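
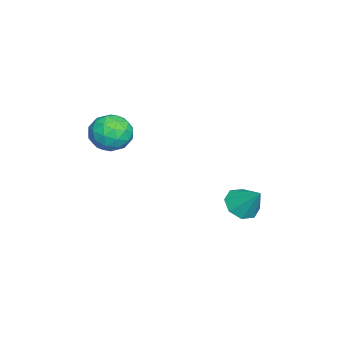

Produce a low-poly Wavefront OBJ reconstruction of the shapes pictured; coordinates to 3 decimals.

v -0.973 -0.525 0.085
v -0.408 -1.08 0.45
v -1.592 -1.6 -0.59
v -1.027 -2.155 -0.225
v -1.631 -1.761 0.267
v -1.248 -1.097 0.684
v -0.752 -1.583 -0.824
v -0.369 -0.919 -0.407
v -0.271 -1.734 -0.111
v -0.814 -1.844 0.563
v -1.186 -0.836 -0.703
v -1.729 -0.946 -0.029
v -0.636 -0.708 0.327
v -1.364 -1.972 -0.467
v -1.719 -1.74 -0.178
v -1.387 -2.067 0.037
v -1.13 -0.718 0.464
v -0.798 -1.044 0.679
v -1.517 -1.445 0.571
v -1.202 -1.636 -0.819
v -0.87 -1.962 -0.604
v -0.613 -0.613 -0.177
v -0.281 -0.94 0.038
v -0.483 -1.235 -0.711
v -0.223 -1.419 0.211
v -0.587 -2.051 -0.185
v -0.425 -1.715 -0.537
v -0.2 -1.324 -0.292
v -0.543 -1.484 0.607
v -0.906 -2.115 0.211
v -1.262 -1.884 0.5
v -1.037 -1.493 0.745
v -0.462 -1.868 0.278
v -1.094 -0.565 -0.351
v -1.457 -1.196 -0.747
v -0.963 -1.187 -0.885
v -0.738 -0.796 -0.64
v -1.413 -0.629 0.045
v -1.777 -1.261 -0.351
v -1.8 -1.356 0.152
v -1.575 -0.965 0.397
v -1.538 -0.812 -0.418
v -2.813 3.154 -4.411
v -2.164 2.761 -4.453
v -2.307 3.886 -3.449
v -2.167 3.224 -4.805
v -2.548 3.647 -4.925
v -3.085 3.781 -4.744
v -3.462 3.548 -4.368
v -3.459 3.084 -4.017
v -3.078 2.662 -3.896
v -2.542 2.528 -4.077
f 1 38 17
f 38 12 41
f 17 41 6
f 38 41 17
f 1 17 13
f 17 6 18
f 13 18 2
f 17 18 13
f 1 13 22
f 13 2 23
f 22 23 8
f 13 23 22
f 1 22 34
f 22 8 37
f 34 37 11
f 22 37 34
f 1 34 38
f 34 11 42
f 38 42 12
f 34 42 38
f 2 18 29
f 18 6 32
f 29 32 10
f 18 32 29
f 6 41 19
f 41 12 40
f 19 40 5
f 41 40 19
f 12 42 39
f 42 11 35
f 39 35 3
f 42 35 39
f 11 37 36
f 37 8 24
f 36 24 7
f 37 24 36
f 8 23 28
f 23 2 25
f 28 25 9
f 23 25 28
f 4 30 16
f 30 10 31
f 16 31 5
f 30 31 16
f 4 16 14
f 16 5 15
f 14 15 3
f 16 15 14
f 4 14 21
f 14 3 20
f 21 20 7
f 14 20 21
f 4 21 26
f 21 7 27
f 26 27 9
f 21 27 26
f 4 26 30
f 26 9 33
f 30 33 10
f 26 33 30
f 5 31 19
f 31 10 32
f 19 32 6
f 31 32 19
f 3 15 39
f 15 5 40
f 39 40 12
f 15 40 39
f 7 20 36
f 20 3 35
f 36 35 11
f 20 35 36
f 9 27 28
f 27 7 24
f 28 24 8
f 27 24 28
f 10 33 29
f 33 9 25
f 29 25 2
f 33 25 29
f 44 43 46
f 44 46 45
f 46 43 47
f 46 47 45
f 47 43 48
f 47 48 45
f 48 43 49
f 48 49 45
f 49 43 50
f 49 50 45
f 50 43 51
f 50 51 45
f 51 43 52
f 51 52 45
f 52 43 44
f 52 44 45



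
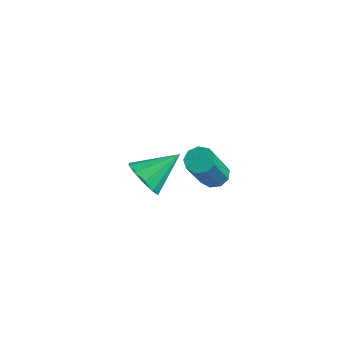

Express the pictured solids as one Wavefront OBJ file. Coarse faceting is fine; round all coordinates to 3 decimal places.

v -4.071 3.347 -3.164
v -3.611 3.597 -3.833
v -3.509 4.633 -2.296
v -4.083 3.825 -3.866
v -4.55 3.871 -3.63
v -4.835 3.716 -3.217
v -4.827 3.42 -2.783
v -4.531 3.096 -2.494
v -4.058 2.868 -2.461
v -3.591 2.823 -2.697
v -3.307 2.978 -3.111
v -3.314 3.274 -3.545
v -0.352 2.789 -0.167
v 0.11 2.596 -0.367
v 0.395 1.538 1.306
v -0.068 1.731 1.507
v 0.174 2.908 -0.181
v 0.459 1.85 1.492
v -0.008 3.165 0.012
v 0.276 2.107 1.686
v -0.351 3.245 0.122
v -0.067 2.188 1.795
v -0.695 3.113 0.096
v -0.411 2.055 1.77
v -0.878 2.829 -0.052
v -0.594 1.771 1.621
v -0.815 2.526 -0.254
v -0.531 1.468 1.419
v -0.536 2.346 -0.415
v -0.251 1.288 1.258
v -0.17 2.374 -0.46
v 0.114 1.316 1.213
f 2 1 4
f 2 4 3
f 4 1 5
f 4 5 3
f 5 1 6
f 5 6 3
f 6 1 7
f 6 7 3
f 7 1 8
f 7 8 3
f 8 1 9
f 8 9 3
f 9 1 10
f 9 10 3
f 10 1 11
f 10 11 3
f 11 1 12
f 11 12 3
f 12 1 2
f 12 2 3
f 14 13 17
f 14 17 15
f 15 17 18
f 15 18 16
f 17 13 19
f 17 19 18
f 18 19 20
f 18 20 16
f 19 13 21
f 19 21 20
f 20 21 22
f 20 22 16
f 21 13 23
f 21 23 22
f 22 23 24
f 22 24 16
f 23 13 25
f 23 25 24
f 24 25 26
f 24 26 16
f 25 13 27
f 25 27 26
f 26 27 28
f 26 28 16
f 27 13 29
f 27 29 28
f 28 29 30
f 28 30 16
f 29 13 31
f 29 31 30
f 30 31 32
f 30 32 16
f 31 13 14
f 31 14 32
f 32 14 15
f 32 15 16



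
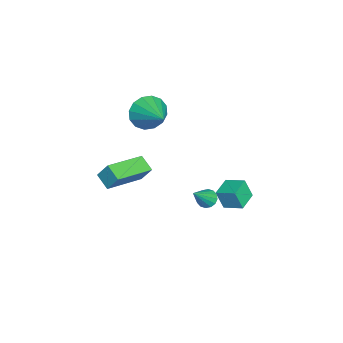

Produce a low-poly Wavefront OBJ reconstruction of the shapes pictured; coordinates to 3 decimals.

v 0.703 -0.218 2.78
v 1.198 -0.312 1.927
v 2.097 0.758 3.48
v 0.924 0.117 1.875
v 0.59 0.457 2.064
v 0.287 0.616 2.446
v 0.096 0.552 2.916
v 0.067 0.281 3.351
v 0.208 -0.123 3.632
v 0.483 -0.553 3.685
v 0.816 -0.893 3.495
v 1.119 -1.052 3.114
v 1.311 -0.987 2.643
v 1.34 -0.717 2.209
v 1.684 -0.873 -0.35
v 1.832 -0.337 0.517
v 2.266 -0.294 -0.807
v 2.414 0.242 0.06
v 3.366 -2.162 0.16
v 3.514 -1.626 1.027
v 3.948 -1.583 -0.297
v 4.096 -1.047 0.57
v -0.819 3.694 -4.052
v -0.826 3.296 -2.995
v -0.476 4.662 -3.686
v -0.483 4.264 -2.628
v 0.263 3.356 -4.172
v 0.256 2.958 -3.114
v 0.606 4.324 -3.805
v 0.599 3.926 -2.748
v 0.822 2.613 -3.109
v 1.126 2.349 -3.484
v 1.818 2.087 -1.931
v 1.241 2.609 -3.465
v 1.244 2.87 -3.351
v 1.134 3.062 -3.172
v 0.94 3.134 -2.976
v 0.715 3.066 -2.816
v 0.518 2.877 -2.734
v 0.403 2.618 -2.753
v 0.4 2.357 -2.867
v 0.51 2.165 -3.046
v 0.704 2.093 -3.242
v 0.929 2.16 -3.402
f 2 1 4
f 2 4 3
f 4 1 5
f 4 5 3
f 5 1 6
f 5 6 3
f 6 1 7
f 6 7 3
f 7 1 8
f 7 8 3
f 8 1 9
f 8 9 3
f 9 1 10
f 9 10 3
f 10 1 11
f 10 11 3
f 11 1 12
f 11 12 3
f 12 1 13
f 12 13 3
f 13 1 14
f 13 14 3
f 14 1 2
f 14 2 3
f 16 18 15
f 19 16 15
f 15 18 17
f 17 19 15
f 16 22 18
f 20 16 19
f 20 22 16
f 18 22 17
f 21 19 17
f 17 22 21
f 21 20 19
f 22 20 21
f 24 26 23
f 27 24 23
f 23 26 25
f 25 27 23
f 24 30 26
f 28 24 27
f 28 30 24
f 26 30 25
f 29 27 25
f 25 30 29
f 29 28 27
f 30 28 29
f 32 31 34
f 32 34 33
f 34 31 35
f 34 35 33
f 35 31 36
f 35 36 33
f 36 31 37
f 36 37 33
f 37 31 38
f 37 38 33
f 38 31 39
f 38 39 33
f 39 31 40
f 39 40 33
f 40 31 41
f 40 41 33
f 41 31 42
f 41 42 33
f 42 31 43
f 42 43 33
f 43 31 44
f 43 44 33
f 44 31 32
f 44 32 33



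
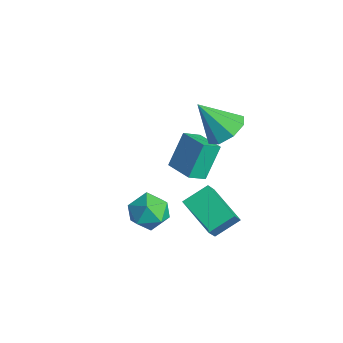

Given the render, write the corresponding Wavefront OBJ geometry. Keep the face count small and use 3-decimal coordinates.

v 3.406 -1.486 -1.769
v 4.037 -2.147 -1.294
v 2.103 -2.453 -1.386
v 2.734 -3.114 -0.911
v 2.567 -2.181 -0.507
v 3.372 -1.583 -0.744
v 2.768 -3.017 -1.936
v 3.573 -2.419 -2.173
v 3.642 -3.093 -1.396
v 3.518 -2.577 -0.514
v 2.622 -2.023 -2.166
v 2.498 -1.507 -1.284
v 1.66 0.199 -3.123
v 1.672 1.412 -2.424
v 3.481 0.621 -3.887
v 3.493 1.834 -3.189
v 2.187 -0.354 -2.171
v 2.199 0.859 -1.473
v 4.008 0.068 -2.936
v 4.02 1.281 -2.237
v 0.413 2.56 0.319
v 1.026 3.111 0.985
v -0.333 1.5 1.881
v 0.301 3.456 0.873
v -0.359 3.277 0.436
v -0.566 2.677 -0.069
v -0.2 2.009 -0.348
v 0.525 1.663 -0.236
v 1.185 1.843 0.201
v 1.393 2.442 0.707
v -2.767 1.168 -4.243
v -3.205 2.118 -2.586
v -2.894 2.084 -4.802
v -3.332 3.034 -3.145
v -1.248 1.506 -4.035
v -1.686 2.456 -2.378
v -1.375 2.422 -4.594
v -1.813 3.372 -2.937
f 1 12 6
f 1 6 2
f 1 2 8
f 1 8 11
f 1 11 12
f 2 6 10
f 6 12 5
f 12 11 3
f 11 8 7
f 8 2 9
f 4 10 5
f 4 5 3
f 4 3 7
f 4 7 9
f 4 9 10
f 5 10 6
f 3 5 12
f 7 3 11
f 9 7 8
f 10 9 2
f 14 16 13
f 17 14 13
f 13 16 15
f 15 17 13
f 14 20 16
f 18 14 17
f 18 20 14
f 16 20 15
f 19 17 15
f 15 20 19
f 19 18 17
f 20 18 19
f 22 21 24
f 22 24 23
f 24 21 25
f 24 25 23
f 25 21 26
f 25 26 23
f 26 21 27
f 26 27 23
f 27 21 28
f 27 28 23
f 28 21 29
f 28 29 23
f 29 21 30
f 29 30 23
f 30 21 22
f 30 22 23
f 32 34 31
f 35 32 31
f 31 34 33
f 33 35 31
f 32 38 34
f 36 32 35
f 36 38 32
f 34 38 33
f 37 35 33
f 33 38 37
f 37 36 35
f 38 36 37



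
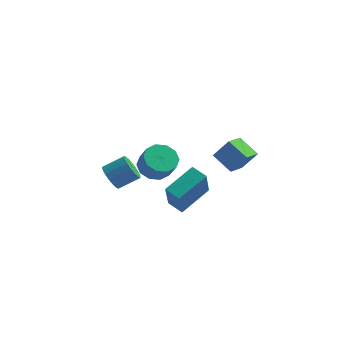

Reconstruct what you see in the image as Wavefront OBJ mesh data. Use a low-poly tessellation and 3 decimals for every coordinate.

v -0.456 -2.996 -1.001
v -0.003 -3.699 -1.55
v 0.488 -4.227 -0.468
v 0.036 -3.524 0.081
v 0.385 -3.221 -1.493
v 0.876 -3.75 -0.411
v 0.452 -2.658 -1.248
v 0.944 -3.186 -0.167
v 0.173 -2.223 -0.909
v 0.664 -2.752 0.173
v -0.347 -2.084 -0.605
v 0.144 -2.612 0.477
v -0.908 -2.293 -0.452
v -0.417 -2.821 0.63
v -1.296 -2.77 -0.509
v -0.805 -3.299 0.573
v -1.364 -3.334 -0.753
v -0.872 -3.862 0.328
v -1.084 -3.768 -1.093
v -0.593 -4.297 -0.011
v -0.564 -3.908 -1.397
v -0.073 -4.436 -0.315
v -3.467 -0.319 -4.208
v -3.004 -0.319 -4.956
v -1.849 0.159 -4.24
v -2.313 0.159 -3.492
v -3.172 0.067 -4.942
v -2.017 0.545 -4.226
v -3.408 0.364 -4.759
v -2.253 0.842 -4.044
v -3.658 0.505 -4.451
v -2.503 0.983 -3.735
v -3.864 0.458 -4.086
v -2.709 0.935 -3.371
v -3.979 0.232 -3.75
v -2.824 0.709 -3.034
v -3.977 -0.12 -3.518
v -2.822 0.357 -2.803
v -3.858 -0.517 -3.445
v -2.703 -0.04 -2.729
v -3.65 -0.869 -3.546
v -2.495 -0.392 -2.83
v -3.4 -1.095 -3.799
v -2.245 -0.618 -3.083
v -3.165 -1.143 -4.145
v -2.011 -0.665 -3.43
v -3 -1.002 -4.506
v -1.845 -0.524 -3.791
v -2.942 -0.705 -4.799
v -1.787 -0.227 -4.083
v 4.298 -3.079 -0.481
v 3.866 -4.252 -0.026
v 3.24 -2.418 0.219
v 2.808 -3.591 0.674
v 5.112 -2.949 0.626
v 4.68 -4.122 1.081
v 4.054 -2.288 1.326
v 3.622 -3.461 1.781
v 0.409 -3.56 -3.505
v 0.437 -4.633 -1.596
v 1.608 -2.017 -2.656
v 1.636 -3.09 -0.747
v 1.244 -4.05 -3.793
v 1.272 -5.123 -1.884
v 2.443 -2.507 -2.944
v 2.471 -3.58 -1.035
f 2 1 5
f 2 5 3
f 3 5 6
f 3 6 4
f 5 1 7
f 5 7 6
f 6 7 8
f 6 8 4
f 7 1 9
f 7 9 8
f 8 9 10
f 8 10 4
f 9 1 11
f 9 11 10
f 10 11 12
f 10 12 4
f 11 1 13
f 11 13 12
f 12 13 14
f 12 14 4
f 13 1 15
f 13 15 14
f 14 15 16
f 14 16 4
f 15 1 17
f 15 17 16
f 16 17 18
f 16 18 4
f 17 1 19
f 17 19 18
f 18 19 20
f 18 20 4
f 19 1 21
f 19 21 20
f 20 21 22
f 20 22 4
f 21 1 2
f 21 2 22
f 22 2 3
f 22 3 4
f 24 23 27
f 24 27 25
f 25 27 28
f 25 28 26
f 27 23 29
f 27 29 28
f 28 29 30
f 28 30 26
f 29 23 31
f 29 31 30
f 30 31 32
f 30 32 26
f 31 23 33
f 31 33 32
f 32 33 34
f 32 34 26
f 33 23 35
f 33 35 34
f 34 35 36
f 34 36 26
f 35 23 37
f 35 37 36
f 36 37 38
f 36 38 26
f 37 23 39
f 37 39 38
f 38 39 40
f 38 40 26
f 39 23 41
f 39 41 40
f 40 41 42
f 40 42 26
f 41 23 43
f 41 43 42
f 42 43 44
f 42 44 26
f 43 23 45
f 43 45 44
f 44 45 46
f 44 46 26
f 45 23 47
f 45 47 46
f 46 47 48
f 46 48 26
f 47 23 49
f 47 49 48
f 48 49 50
f 48 50 26
f 49 23 24
f 49 24 50
f 50 24 25
f 50 25 26
f 52 54 51
f 55 52 51
f 51 54 53
f 53 55 51
f 52 58 54
f 56 52 55
f 56 58 52
f 54 58 53
f 57 55 53
f 53 58 57
f 57 56 55
f 58 56 57
f 60 62 59
f 63 60 59
f 59 62 61
f 61 63 59
f 60 66 62
f 64 60 63
f 64 66 60
f 62 66 61
f 65 63 61
f 61 66 65
f 65 64 63
f 66 64 65



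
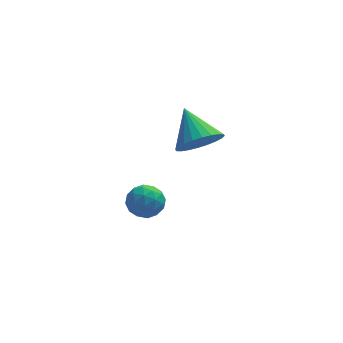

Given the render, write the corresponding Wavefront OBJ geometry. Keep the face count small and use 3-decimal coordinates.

v 0.864 -2.858 -2.2
v 1.226 -3.39 -2.431
v -0.066 -3.33 -2.569
v 0.296 -3.862 -2.8
v 0.229 -3.76 -2.127
v 0.804 -3.469 -1.899
v 0.356 -3.251 -3.101
v 0.931 -2.96 -2.873
v 0.912 -3.633 -2.988
v 0.833 -3.948 -2.386
v 0.327 -2.772 -2.614
v 0.248 -3.087 -2.012
v 1.127 -3.083 -2.283
v 0.033 -3.637 -2.717
v -0.006 -3.578 -2.321
v 0.207 -3.89 -2.457
v 0.879 -3.129 -1.971
v 1.091 -3.442 -2.107
v 0.505 -3.659 -1.928
v 0.069 -3.278 -2.893
v 0.281 -3.591 -3.029
v 0.953 -2.83 -2.543
v 1.166 -3.142 -2.679
v 0.655 -3.061 -3.072
v 1.155 -3.538 -2.746
v 0.608 -3.815 -2.963
v 0.644 -3.456 -3.14
v 0.981 -3.285 -3.006
v 1.108 -3.723 -2.393
v 0.562 -4 -2.609
v 0.522 -3.941 -2.214
v 0.86 -3.77 -2.08
v 0.924 -3.866 -2.72
v 0.598 -2.72 -2.391
v 0.052 -2.997 -2.607
v 0.3 -2.95 -2.92
v 0.638 -2.779 -2.786
v 0.552 -2.905 -2.037
v 0.005 -3.182 -2.254
v 0.179 -3.435 -1.994
v 0.516 -3.264 -1.86
v 0.236 -2.854 -2.28
v 2.78 0.372 -2.753
v 3.389 0.898 -3.156
v 2.36 1.568 -1.827
v 3.107 0.954 -3.357
v 2.774 0.922 -3.466
v 2.443 0.806 -3.466
v 2.163 0.624 -3.358
v 1.976 0.404 -3.158
v 1.913 0.178 -2.896
v 1.981 -0.017 -2.613
v 2.17 -0.154 -2.351
v 2.453 -0.21 -2.15
v 2.785 -0.178 -2.041
v 3.117 -0.062 -2.041
v 3.397 0.12 -2.149
v 3.583 0.34 -2.349
v 3.647 0.566 -2.611
v 3.579 0.761 -2.894
f 1 38 17
f 38 12 41
f 17 41 6
f 38 41 17
f 1 17 13
f 17 6 18
f 13 18 2
f 17 18 13
f 1 13 22
f 13 2 23
f 22 23 8
f 13 23 22
f 1 22 34
f 22 8 37
f 34 37 11
f 22 37 34
f 1 34 38
f 34 11 42
f 38 42 12
f 34 42 38
f 2 18 29
f 18 6 32
f 29 32 10
f 18 32 29
f 6 41 19
f 41 12 40
f 19 40 5
f 41 40 19
f 12 42 39
f 42 11 35
f 39 35 3
f 42 35 39
f 11 37 36
f 37 8 24
f 36 24 7
f 37 24 36
f 8 23 28
f 23 2 25
f 28 25 9
f 23 25 28
f 4 30 16
f 30 10 31
f 16 31 5
f 30 31 16
f 4 16 14
f 16 5 15
f 14 15 3
f 16 15 14
f 4 14 21
f 14 3 20
f 21 20 7
f 14 20 21
f 4 21 26
f 21 7 27
f 26 27 9
f 21 27 26
f 4 26 30
f 26 9 33
f 30 33 10
f 26 33 30
f 5 31 19
f 31 10 32
f 19 32 6
f 31 32 19
f 3 15 39
f 15 5 40
f 39 40 12
f 15 40 39
f 7 20 36
f 20 3 35
f 36 35 11
f 20 35 36
f 9 27 28
f 27 7 24
f 28 24 8
f 27 24 28
f 10 33 29
f 33 9 25
f 29 25 2
f 33 25 29
f 44 43 46
f 44 46 45
f 46 43 47
f 46 47 45
f 47 43 48
f 47 48 45
f 48 43 49
f 48 49 45
f 49 43 50
f 49 50 45
f 50 43 51
f 50 51 45
f 51 43 52
f 51 52 45
f 52 43 53
f 52 53 45
f 53 43 54
f 53 54 45
f 54 43 55
f 54 55 45
f 55 43 56
f 55 56 45
f 56 43 57
f 56 57 45
f 57 43 58
f 57 58 45
f 58 43 59
f 58 59 45
f 59 43 60
f 59 60 45
f 60 43 44
f 60 44 45



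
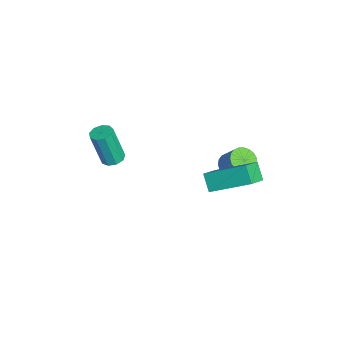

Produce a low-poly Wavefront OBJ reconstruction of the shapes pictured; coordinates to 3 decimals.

v 2.486 2.168 -1.44
v 3.056 3.827 -0.501
v 3.092 2.332 -2.098
v 3.662 3.992 -1.159
v 3.278 1.568 -0.861
v 3.848 3.228 0.078
v 3.884 1.733 -1.519
v 4.454 3.392 -0.58
v 1.611 2.97 -2.053
v 1.95 2.422 -1.965
v 2.448 2.862 -1.14
v 2.109 3.41 -1.227
v 2.109 2.56 -2.135
v 2.607 3 -1.309
v 2.182 2.769 -2.29
v 2.68 3.209 -1.464
v 2.156 3.013 -2.404
v 2.654 3.453 -1.578
v 2.036 3.249 -2.458
v 2.534 3.689 -1.632
v 1.843 3.437 -2.441
v 2.341 3.877 -1.615
v 1.609 3.544 -2.358
v 2.107 3.984 -1.532
v 1.376 3.552 -2.221
v 1.874 3.992 -1.395
v 1.183 3.46 -2.056
v 1.681 3.899 -1.23
v 1.065 3.282 -1.89
v 1.563 3.722 -1.064
v 1.041 3.051 -1.752
v 1.539 3.491 -0.926
v 1.115 2.806 -1.666
v 1.613 3.246 -0.84
v 1.275 2.589 -1.647
v 1.773 3.029 -0.822
v 1.493 2.438 -1.699
v 1.992 2.878 -0.873
v 1.732 2.379 -1.811
v 2.23 2.819 -0.985
v 1.183 -1.987 -1.448
v 1.502 -1.584 -1.322
v 1.417 -2.049 0.393
v 1.097 -2.453 0.268
v 1.156 -1.476 -1.311
v 1.071 -1.942 0.405
v 0.823 -1.608 -1.363
v 0.737 -2.073 0.353
v 0.658 -1.917 -1.455
v 0.572 -2.382 0.261
v 0.738 -2.259 -1.544
v 0.652 -2.725 0.172
v 1.027 -2.474 -1.588
v 0.941 -2.94 0.128
v 1.388 -2.461 -1.566
v 1.303 -2.927 0.15
v 1.654 -2.227 -1.489
v 1.568 -2.692 0.227
v 1.699 -1.88 -1.393
v 1.613 -2.345 0.323
f 2 4 1
f 5 2 1
f 1 4 3
f 3 5 1
f 2 8 4
f 6 2 5
f 6 8 2
f 4 8 3
f 7 5 3
f 3 8 7
f 7 6 5
f 8 6 7
f 10 9 13
f 10 13 11
f 11 13 14
f 11 14 12
f 13 9 15
f 13 15 14
f 14 15 16
f 14 16 12
f 15 9 17
f 15 17 16
f 16 17 18
f 16 18 12
f 17 9 19
f 17 19 18
f 18 19 20
f 18 20 12
f 19 9 21
f 19 21 20
f 20 21 22
f 20 22 12
f 21 9 23
f 21 23 22
f 22 23 24
f 22 24 12
f 23 9 25
f 23 25 24
f 24 25 26
f 24 26 12
f 25 9 27
f 25 27 26
f 26 27 28
f 26 28 12
f 27 9 29
f 27 29 28
f 28 29 30
f 28 30 12
f 29 9 31
f 29 31 30
f 30 31 32
f 30 32 12
f 31 9 33
f 31 33 32
f 32 33 34
f 32 34 12
f 33 9 35
f 33 35 34
f 34 35 36
f 34 36 12
f 35 9 37
f 35 37 36
f 36 37 38
f 36 38 12
f 37 9 39
f 37 39 38
f 38 39 40
f 38 40 12
f 39 9 10
f 39 10 40
f 40 10 11
f 40 11 12
f 42 41 45
f 42 45 43
f 43 45 46
f 43 46 44
f 45 41 47
f 45 47 46
f 46 47 48
f 46 48 44
f 47 41 49
f 47 49 48
f 48 49 50
f 48 50 44
f 49 41 51
f 49 51 50
f 50 51 52
f 50 52 44
f 51 41 53
f 51 53 52
f 52 53 54
f 52 54 44
f 53 41 55
f 53 55 54
f 54 55 56
f 54 56 44
f 55 41 57
f 55 57 56
f 56 57 58
f 56 58 44
f 57 41 59
f 57 59 58
f 58 59 60
f 58 60 44
f 59 41 42
f 59 42 60
f 60 42 43
f 60 43 44



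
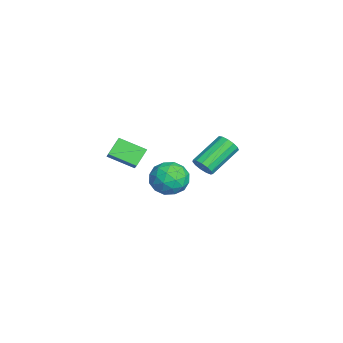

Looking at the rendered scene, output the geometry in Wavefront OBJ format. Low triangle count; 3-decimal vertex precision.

v -3.752 -0.393 -1.468
v -4.179 -1.871 -0.77
v -3.057 -0.305 -0.856
v -3.484 -1.783 -0.158
v -2.996 -0.977 -2.242
v -3.423 -2.455 -1.544
v -2.301 -0.889 -1.63
v -2.728 -2.367 -0.932
v -2.907 2.642 -2.239
v -2.481 2.571 -1.676
v -3.686 4.047 -0.577
v -4.113 4.118 -1.141
v -2.325 2.864 -1.899
v -3.53 4.34 -0.801
v -2.354 3.087 -2.231
v -3.559 4.563 -1.132
v -2.559 3.168 -2.564
v -3.764 4.645 -1.466
v -2.874 3.082 -2.795
v -4.079 4.559 -1.696
v -3.2 2.857 -2.849
v -4.405 4.333 -1.751
v -3.433 2.563 -2.71
v -4.638 4.039 -1.611
v -3.499 2.294 -2.421
v -4.704 3.771 -1.322
v -3.377 2.136 -2.075
v -4.582 3.612 -0.976
v -3.106 2.138 -1.781
v -4.311 3.614 -0.682
v -2.772 2.3 -1.632
v -3.977 3.777 -0.533
v 1.91 0.476 0.745
v 2.446 1.318 1.192
v 3.434 -0.158 0.108
v 3.97 0.684 0.555
v 3.526 -0.084 1.195
v 2.584 0.308 1.589
v 3.296 0.852 -0.289
v 2.354 1.244 0.105
v 3.303 1.55 0.553
v 3.445 0.972 1.47
v 2.435 0.188 -0.17
v 2.577 -0.39 0.747
v 2.044 0.953 1.024
v 3.836 0.207 0.276
v 3.575 -0.244 0.652
v 3.89 0.251 0.915
v 2.125 0.359 1.257
v 2.441 0.854 1.52
v 3.075 0.03 1.522
v 3.439 0.306 -0.22
v 3.755 0.801 0.043
v 1.99 0.909 0.385
v 2.305 1.404 0.648
v 2.805 1.13 -0.222
v 2.863 1.584 0.911
v 3.759 1.211 0.537
v 3.363 1.31 0.041
v 2.809 1.54 0.272
v 2.947 1.244 1.45
v 3.843 0.871 1.076
v 3.582 0.42 1.453
v 3.028 0.651 1.684
v 3.45 1.38 1.075
v 2.037 0.289 0.224
v 2.933 -0.084 -0.15
v 2.852 0.509 -0.384
v 2.298 0.74 -0.153
v 2.121 -0.051 0.763
v 3.017 -0.424 0.389
v 3.071 -0.38 1.028
v 2.517 -0.15 1.259
v 2.43 -0.22 0.225
f 2 4 1
f 5 2 1
f 1 4 3
f 3 5 1
f 2 8 4
f 6 2 5
f 6 8 2
f 4 8 3
f 7 5 3
f 3 8 7
f 7 6 5
f 8 6 7
f 10 9 13
f 10 13 11
f 11 13 14
f 11 14 12
f 13 9 15
f 13 15 14
f 14 15 16
f 14 16 12
f 15 9 17
f 15 17 16
f 16 17 18
f 16 18 12
f 17 9 19
f 17 19 18
f 18 19 20
f 18 20 12
f 19 9 21
f 19 21 20
f 20 21 22
f 20 22 12
f 21 9 23
f 21 23 22
f 22 23 24
f 22 24 12
f 23 9 25
f 23 25 24
f 24 25 26
f 24 26 12
f 25 9 27
f 25 27 26
f 26 27 28
f 26 28 12
f 27 9 29
f 27 29 28
f 28 29 30
f 28 30 12
f 29 9 31
f 29 31 30
f 30 31 32
f 30 32 12
f 31 9 10
f 31 10 32
f 32 10 11
f 32 11 12
f 33 70 49
f 70 44 73
f 49 73 38
f 70 73 49
f 33 49 45
f 49 38 50
f 45 50 34
f 49 50 45
f 33 45 54
f 45 34 55
f 54 55 40
f 45 55 54
f 33 54 66
f 54 40 69
f 66 69 43
f 54 69 66
f 33 66 70
f 66 43 74
f 70 74 44
f 66 74 70
f 34 50 61
f 50 38 64
f 61 64 42
f 50 64 61
f 38 73 51
f 73 44 72
f 51 72 37
f 73 72 51
f 44 74 71
f 74 43 67
f 71 67 35
f 74 67 71
f 43 69 68
f 69 40 56
f 68 56 39
f 69 56 68
f 40 55 60
f 55 34 57
f 60 57 41
f 55 57 60
f 36 62 48
f 62 42 63
f 48 63 37
f 62 63 48
f 36 48 46
f 48 37 47
f 46 47 35
f 48 47 46
f 36 46 53
f 46 35 52
f 53 52 39
f 46 52 53
f 36 53 58
f 53 39 59
f 58 59 41
f 53 59 58
f 36 58 62
f 58 41 65
f 62 65 42
f 58 65 62
f 37 63 51
f 63 42 64
f 51 64 38
f 63 64 51
f 35 47 71
f 47 37 72
f 71 72 44
f 47 72 71
f 39 52 68
f 52 35 67
f 68 67 43
f 52 67 68
f 41 59 60
f 59 39 56
f 60 56 40
f 59 56 60
f 42 65 61
f 65 41 57
f 61 57 34
f 65 57 61



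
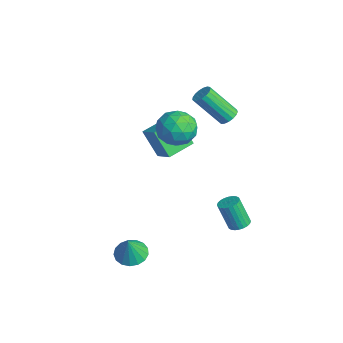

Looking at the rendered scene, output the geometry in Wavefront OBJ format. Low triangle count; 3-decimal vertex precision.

v -0.646 1.917 3.972
v 0.338 1.404 3.873
v -1.478 0.436 3.367
v -0.494 -0.077 3.268
v -0.9 0.158 4.279
v -0.386 1.074 4.652
v -0.754 0.766 2.588
v -0.24 1.682 2.961
v 0.272 0.693 3.017
v 0.181 0.317 4.063
v -1.321 1.523 3.177
v -1.412 1.147 4.223
v -0.081 1.791 3.975
v -1.059 0.049 3.265
v -1.298 0.188 3.859
v -0.719 -0.114 3.801
v -0.507 1.597 4.434
v 0.072 1.295 4.375
v -0.656 0.563 4.614
v -1.212 0.545 2.865
v -0.633 0.243 2.806
v -0.421 1.954 3.439
v 0.158 1.652 3.381
v -0.484 1.277 2.626
v 0.459 1.071 3.414
v -0.03 0.201 3.059
v -0.183 0.696 2.659
v 0.119 1.234 2.878
v 0.406 0.851 4.029
v -0.083 -0.02 3.673
v -0.322 0.118 4.268
v -0.02 0.656 4.487
v 0.366 0.432 3.526
v -1.057 1.86 3.567
v -1.546 0.989 3.211
v -1.12 1.184 2.753
v -0.818 1.722 2.972
v -1.11 1.639 4.181
v -1.599 0.769 3.826
v -1.259 0.606 4.362
v -0.957 1.144 4.581
v -1.506 1.408 3.714
v 1.438 3.498 -3.09
v 1.86 3.072 -3.091
v 1.423 2.635 -1.572
v 1.002 3.062 -1.57
v 1.98 3.253 -3.004
v 1.543 2.817 -1.485
v 2.016 3.473 -2.931
v 1.58 3.036 -1.411
v 1.965 3.696 -2.881
v 1.528 3.259 -1.362
v 1.834 3.889 -2.864
v 1.397 3.452 -1.344
v 1.642 4.022 -2.881
v 1.206 3.586 -1.361
v 1.42 4.076 -2.929
v 0.983 3.64 -1.41
v 1.2 4.042 -3.002
v 0.763 3.605 -1.483
v 1.017 3.925 -3.088
v 0.58 3.488 -1.569
v 0.897 3.743 -3.175
v 0.46 3.307 -1.656
v 0.86 3.524 -3.249
v 0.424 3.087 -1.729
v 0.912 3.301 -3.298
v 0.475 2.864 -1.779
v 1.043 3.108 -3.316
v 0.606 2.671 -1.796
v 1.234 2.974 -3.299
v 0.798 2.538 -1.779
v 1.457 2.92 -3.25
v 1.02 2.484 -1.731
v 1.677 2.955 -3.177
v 1.24 2.518 -1.658
v -2.496 4.545 2.031
v -1.949 4.553 2.277
v -2.656 3.344 3.895
v -3.204 3.335 3.649
v -2.079 4.782 2.391
v -2.787 3.573 4.009
v -2.305 4.957 2.423
v -3.012 3.748 4.041
v -2.575 5.037 2.365
v -3.282 3.828 3.983
v -2.827 5.004 2.23
v -3.534 3.795 3.848
v -3.003 4.866 2.05
v -3.71 3.657 3.668
v -3.063 4.655 1.866
v -3.77 3.445 3.484
v -2.993 4.418 1.719
v -3.7 3.208 3.337
v -2.81 4.21 1.644
v -3.517 3.001 3.262
v -2.554 4.079 1.657
v -3.262 2.87 3.275
v -2.286 4.054 1.757
v -2.993 2.845 3.374
v -2.066 4.142 1.919
v -2.773 2.933 3.536
v -1.944 4.322 2.106
v -2.651 3.113 3.724
v 1.848 -2.44 -3.017
v 2.582 -2.006 -3.131
v 2.232 -2.74 -1.683
v 2.319 -1.721 -2.991
v 1.949 -1.601 -2.858
v 1.556 -1.673 -2.76
v 1.229 -1.921 -2.722
v 1.044 -2.288 -2.751
v 1.044 -2.689 -2.841
v 1.227 -3.034 -2.971
v 1.553 -3.242 -3.112
v 1.946 -3.267 -3.231
v 2.317 -3.103 -3.301
v 2.58 -2.786 -3.306
v 2.676 -2.391 -3.244
v -2.597 -0.095 2.16
v -1.564 0.131 2.789
v -3.076 1.389 2.413
v -2.043 1.615 3.041
v -1.817 0.405 0.699
v -0.784 0.631 1.327
v -2.296 1.889 0.951
v -1.263 2.115 1.58
f 1 38 17
f 38 12 41
f 17 41 6
f 38 41 17
f 1 17 13
f 17 6 18
f 13 18 2
f 17 18 13
f 1 13 22
f 13 2 23
f 22 23 8
f 13 23 22
f 1 22 34
f 22 8 37
f 34 37 11
f 22 37 34
f 1 34 38
f 34 11 42
f 38 42 12
f 34 42 38
f 2 18 29
f 18 6 32
f 29 32 10
f 18 32 29
f 6 41 19
f 41 12 40
f 19 40 5
f 41 40 19
f 12 42 39
f 42 11 35
f 39 35 3
f 42 35 39
f 11 37 36
f 37 8 24
f 36 24 7
f 37 24 36
f 8 23 28
f 23 2 25
f 28 25 9
f 23 25 28
f 4 30 16
f 30 10 31
f 16 31 5
f 30 31 16
f 4 16 14
f 16 5 15
f 14 15 3
f 16 15 14
f 4 14 21
f 14 3 20
f 21 20 7
f 14 20 21
f 4 21 26
f 21 7 27
f 26 27 9
f 21 27 26
f 4 26 30
f 26 9 33
f 30 33 10
f 26 33 30
f 5 31 19
f 31 10 32
f 19 32 6
f 31 32 19
f 3 15 39
f 15 5 40
f 39 40 12
f 15 40 39
f 7 20 36
f 20 3 35
f 36 35 11
f 20 35 36
f 9 27 28
f 27 7 24
f 28 24 8
f 27 24 28
f 10 33 29
f 33 9 25
f 29 25 2
f 33 25 29
f 44 43 47
f 44 47 45
f 45 47 48
f 45 48 46
f 47 43 49
f 47 49 48
f 48 49 50
f 48 50 46
f 49 43 51
f 49 51 50
f 50 51 52
f 50 52 46
f 51 43 53
f 51 53 52
f 52 53 54
f 52 54 46
f 53 43 55
f 53 55 54
f 54 55 56
f 54 56 46
f 55 43 57
f 55 57 56
f 56 57 58
f 56 58 46
f 57 43 59
f 57 59 58
f 58 59 60
f 58 60 46
f 59 43 61
f 59 61 60
f 60 61 62
f 60 62 46
f 61 43 63
f 61 63 62
f 62 63 64
f 62 64 46
f 63 43 65
f 63 65 64
f 64 65 66
f 64 66 46
f 65 43 67
f 65 67 66
f 66 67 68
f 66 68 46
f 67 43 69
f 67 69 68
f 68 69 70
f 68 70 46
f 69 43 71
f 69 71 70
f 70 71 72
f 70 72 46
f 71 43 73
f 71 73 72
f 72 73 74
f 72 74 46
f 73 43 75
f 73 75 74
f 74 75 76
f 74 76 46
f 75 43 44
f 75 44 76
f 76 44 45
f 76 45 46
f 78 77 81
f 78 81 79
f 79 81 82
f 79 82 80
f 81 77 83
f 81 83 82
f 82 83 84
f 82 84 80
f 83 77 85
f 83 85 84
f 84 85 86
f 84 86 80
f 85 77 87
f 85 87 86
f 86 87 88
f 86 88 80
f 87 77 89
f 87 89 88
f 88 89 90
f 88 90 80
f 89 77 91
f 89 91 90
f 90 91 92
f 90 92 80
f 91 77 93
f 91 93 92
f 92 93 94
f 92 94 80
f 93 77 95
f 93 95 94
f 94 95 96
f 94 96 80
f 95 77 97
f 95 97 96
f 96 97 98
f 96 98 80
f 97 77 99
f 97 99 98
f 98 99 100
f 98 100 80
f 99 77 101
f 99 101 100
f 100 101 102
f 100 102 80
f 101 77 103
f 101 103 102
f 102 103 104
f 102 104 80
f 103 77 78
f 103 78 104
f 104 78 79
f 104 79 80
f 106 105 108
f 106 108 107
f 108 105 109
f 108 109 107
f 109 105 110
f 109 110 107
f 110 105 111
f 110 111 107
f 111 105 112
f 111 112 107
f 112 105 113
f 112 113 107
f 113 105 114
f 113 114 107
f 114 105 115
f 114 115 107
f 115 105 116
f 115 116 107
f 116 105 117
f 116 117 107
f 117 105 118
f 117 118 107
f 118 105 119
f 118 119 107
f 119 105 106
f 119 106 107
f 121 123 120
f 124 121 120
f 120 123 122
f 122 124 120
f 121 127 123
f 125 121 124
f 125 127 121
f 123 127 122
f 126 124 122
f 122 127 126
f 126 125 124
f 127 125 126



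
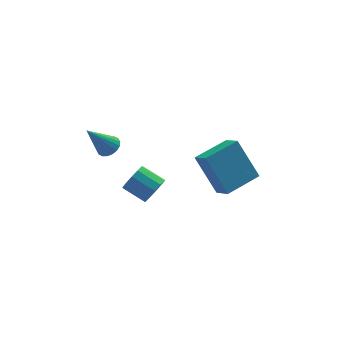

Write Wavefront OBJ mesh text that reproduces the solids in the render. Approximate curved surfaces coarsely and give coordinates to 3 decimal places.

v -2.494 0.356 0.706
v -1.995 0.247 1.021
v -3.486 0.004 2.154
v -2.033 0.508 1.058
v -2.163 0.74 1.026
v -2.358 0.895 0.93
v -2.58 0.943 0.79
v -2.785 0.875 0.633
v -2.932 0.705 0.491
v -2.993 0.464 0.391
v -2.955 0.203 0.353
v -2.826 -0.029 0.386
v -2.631 -0.184 0.482
v -2.409 -0.232 0.622
v -2.204 -0.164 0.779
v -2.056 0.007 0.921
v -1.168 -3.659 0.618
v -0.676 -3.321 0.983
v -1.52 -2.682 1.527
v -2.012 -3.021 1.162
v -0.732 -3.113 0.653
v -1.576 -2.474 1.197
v -0.926 -3.078 0.311
v -1.77 -2.44 0.855
v -1.197 -3.228 0.067
v -2.041 -2.59 0.611
v -1.459 -3.515 -0.002
v -2.303 -2.877 0.542
v -1.628 -3.848 0.125
v -2.472 -3.209 0.67
v -1.652 -4.121 0.409
v -2.495 -3.482 0.954
v -1.521 -4.247 0.76
v -2.365 -3.608 1.304
v -1.279 -4.187 1.065
v -2.123 -3.548 1.609
v -1.001 -3.959 1.228
v -1.845 -3.32 1.772
v -0.777 -3.636 1.198
v -1.62 -2.997 1.742
v 2.143 -2.817 -0.733
v 1.336 -2.003 1.098
v 1.832 -2.008 -1.23
v 1.024 -1.193 0.6
v 3.716 -2.007 -0.4
v 2.908 -1.192 1.43
v 3.404 -1.197 -0.898
v 2.597 -0.383 0.933
f 2 1 4
f 2 4 3
f 4 1 5
f 4 5 3
f 5 1 6
f 5 6 3
f 6 1 7
f 6 7 3
f 7 1 8
f 7 8 3
f 8 1 9
f 8 9 3
f 9 1 10
f 9 10 3
f 10 1 11
f 10 11 3
f 11 1 12
f 11 12 3
f 12 1 13
f 12 13 3
f 13 1 14
f 13 14 3
f 14 1 15
f 14 15 3
f 15 1 16
f 15 16 3
f 16 1 2
f 16 2 3
f 18 17 21
f 18 21 19
f 19 21 22
f 19 22 20
f 21 17 23
f 21 23 22
f 22 23 24
f 22 24 20
f 23 17 25
f 23 25 24
f 24 25 26
f 24 26 20
f 25 17 27
f 25 27 26
f 26 27 28
f 26 28 20
f 27 17 29
f 27 29 28
f 28 29 30
f 28 30 20
f 29 17 31
f 29 31 30
f 30 31 32
f 30 32 20
f 31 17 33
f 31 33 32
f 32 33 34
f 32 34 20
f 33 17 35
f 33 35 34
f 34 35 36
f 34 36 20
f 35 17 37
f 35 37 36
f 36 37 38
f 36 38 20
f 37 17 39
f 37 39 38
f 38 39 40
f 38 40 20
f 39 17 18
f 39 18 40
f 40 18 19
f 40 19 20
f 42 44 41
f 45 42 41
f 41 44 43
f 43 45 41
f 42 48 44
f 46 42 45
f 46 48 42
f 44 48 43
f 47 45 43
f 43 48 47
f 47 46 45
f 48 46 47



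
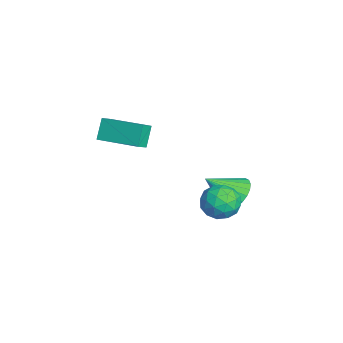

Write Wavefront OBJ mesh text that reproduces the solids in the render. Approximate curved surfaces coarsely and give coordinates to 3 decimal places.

v -1.786 3.566 -4.219
v -0.735 3.731 -4.034
v -1.774 2.054 -2.941
v -0.909 3.977 -3.74
v -1.217 4.161 -3.519
v -1.612 4.255 -3.405
v -2.033 4.244 -3.414
v -2.417 4.129 -3.546
v -2.704 3.929 -3.781
v -2.852 3.674 -4.082
v -2.837 3.402 -4.403
v -2.663 3.156 -4.697
v -2.355 2.972 -4.918
v -1.96 2.878 -5.032
v -1.539 2.889 -5.023
v -1.155 3.004 -4.891
v -0.868 3.204 -4.657
v -0.72 3.459 -4.356
v -1.045 -2.51 2.187
v -0.509 -2.955 2.638
v 0.236 -0.736 2.414
v 0.772 -1.18 2.866
v -0.432 -2.82 1.154
v 0.104 -3.264 1.606
v 0.849 -1.045 1.382
v 1.385 -1.49 1.833
v 0.297 3.156 -3.318
v 1.192 3.332 -2.795
v 0.328 1.528 -2.825
v 1.223 1.704 -2.302
v 0.323 2.129 -1.962
v 0.304 3.135 -2.267
v 1.216 1.725 -3.353
v 1.197 2.731 -3.658
v 1.76 2.447 -2.816
v 1.208 2.697 -1.957
v 0.312 2.163 -3.663
v -0.24 2.413 -2.804
v 0.742 3.387 -3.1
v 0.778 1.473 -2.52
v 0.249 1.723 -2.32
v 0.775 1.826 -2.013
v 0.22 3.271 -2.79
v 0.746 3.375 -2.482
v 0.235 2.668 -1.993
v 0.774 1.485 -3.138
v 1.3 1.589 -2.83
v 0.745 3.034 -3.607
v 1.271 3.137 -3.3
v 1.285 2.192 -3.627
v 1.602 2.97 -2.805
v 1.62 2.013 -2.515
v 1.616 2.026 -3.133
v 1.604 2.617 -3.312
v 1.277 3.117 -2.3
v 1.296 2.16 -2.01
v 0.767 2.41 -1.81
v 0.755 3.002 -1.989
v 1.611 2.597 -2.312
v 0.224 2.7 -3.61
v 0.243 1.743 -3.32
v 0.765 1.858 -3.631
v 0.753 2.45 -3.81
v -0.1 2.847 -3.105
v -0.082 1.89 -2.815
v -0.084 2.243 -2.308
v -0.096 2.834 -2.487
v -0.091 2.263 -3.308
f 2 1 4
f 2 4 3
f 4 1 5
f 4 5 3
f 5 1 6
f 5 6 3
f 6 1 7
f 6 7 3
f 7 1 8
f 7 8 3
f 8 1 9
f 8 9 3
f 9 1 10
f 9 10 3
f 10 1 11
f 10 11 3
f 11 1 12
f 11 12 3
f 12 1 13
f 12 13 3
f 13 1 14
f 13 14 3
f 14 1 15
f 14 15 3
f 15 1 16
f 15 16 3
f 16 1 17
f 16 17 3
f 17 1 18
f 17 18 3
f 18 1 2
f 18 2 3
f 20 22 19
f 23 20 19
f 19 22 21
f 21 23 19
f 20 26 22
f 24 20 23
f 24 26 20
f 22 26 21
f 25 23 21
f 21 26 25
f 25 24 23
f 26 24 25
f 27 64 43
f 64 38 67
f 43 67 32
f 64 67 43
f 27 43 39
f 43 32 44
f 39 44 28
f 43 44 39
f 27 39 48
f 39 28 49
f 48 49 34
f 39 49 48
f 27 48 60
f 48 34 63
f 60 63 37
f 48 63 60
f 27 60 64
f 60 37 68
f 64 68 38
f 60 68 64
f 28 44 55
f 44 32 58
f 55 58 36
f 44 58 55
f 32 67 45
f 67 38 66
f 45 66 31
f 67 66 45
f 38 68 65
f 68 37 61
f 65 61 29
f 68 61 65
f 37 63 62
f 63 34 50
f 62 50 33
f 63 50 62
f 34 49 54
f 49 28 51
f 54 51 35
f 49 51 54
f 30 56 42
f 56 36 57
f 42 57 31
f 56 57 42
f 30 42 40
f 42 31 41
f 40 41 29
f 42 41 40
f 30 40 47
f 40 29 46
f 47 46 33
f 40 46 47
f 30 47 52
f 47 33 53
f 52 53 35
f 47 53 52
f 30 52 56
f 52 35 59
f 56 59 36
f 52 59 56
f 31 57 45
f 57 36 58
f 45 58 32
f 57 58 45
f 29 41 65
f 41 31 66
f 65 66 38
f 41 66 65
f 33 46 62
f 46 29 61
f 62 61 37
f 46 61 62
f 35 53 54
f 53 33 50
f 54 50 34
f 53 50 54
f 36 59 55
f 59 35 51
f 55 51 28
f 59 51 55



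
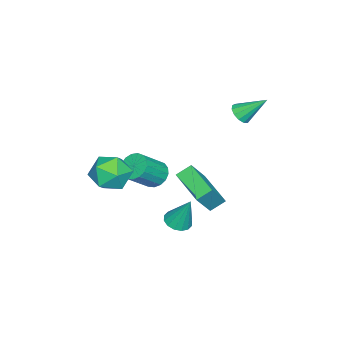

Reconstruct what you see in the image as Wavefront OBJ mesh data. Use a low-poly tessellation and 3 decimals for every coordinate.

v 1.091 -0.598 -1.512
v 1.459 -1.088 -2.116
v 2.677 -1.731 -0.851
v 2.309 -1.242 -0.248
v 1.668 -0.733 -2.136
v 2.885 -1.377 -0.871
v 1.744 -0.348 -2.013
v 2.962 -0.991 -0.749
v 1.67 -0.02 -1.776
v 2.888 -0.663 -0.511
v 1.464 0.176 -1.478
v 2.682 -0.468 -0.213
v 1.173 0.194 -1.188
v 2.391 -0.45 0.077
v 0.863 0.031 -0.972
v 2.08 -0.613 0.292
v 0.605 -0.277 -0.88
v 1.822 -0.92 0.384
v 0.458 -0.658 -0.933
v 1.676 -1.301 0.332
v 0.457 -1.025 -1.119
v 1.674 -1.669 0.146
v 0.601 -1.295 -1.394
v 1.818 -1.938 -0.13
v 0.857 -1.405 -1.697
v 2.075 -2.048 -0.432
v 1.167 -1.33 -1.958
v 2.384 -1.974 -0.693
v 2.726 2.067 -0.473
v 2.161 2.657 0.05
v 3.967 3.726 -1.006
v 3.403 4.317 -0.483
v 3.757 1.763 0.983
v 3.193 2.354 1.506
v 4.999 3.423 0.45
v 4.434 4.013 0.973
v 4.299 -0.949 -0.565
v 5.005 -1.893 -0.178
v 2.735 -1.707 0.438
v 3.441 -2.651 0.825
v 3.65 -1.505 1.251
v 4.617 -1.036 0.631
v 3.123 -2.564 -0.371
v 4.09 -2.095 -0.991
v 4.278 -2.891 -0.058
v 4.604 -2.237 0.944
v 3.136 -1.363 -0.684
v 3.462 -0.709 0.318
v -1.046 3.255 2.945
v -0.426 3.141 3.226
v -1.354 4.565 4.155
v -0.373 3.409 2.95
v -0.534 3.628 2.671
v -0.857 3.729 2.48
v -1.24 3.679 2.436
v -1.561 3.495 2.554
v -1.719 3.234 2.796
v -1.663 2.98 3.085
v -1.411 2.814 3.329
v -1.043 2.787 3.452
v -0.676 2.909 3.413
v 1.911 1.066 -4.111
v 2.685 1.182 -4.217
v 2.049 1.834 -2.249
v 2.508 1.527 -4.346
v 2.17 1.748 -4.413
v 1.763 1.787 -4.398
v 1.396 1.632 -4.307
v 1.167 1.325 -4.163
v 1.137 0.949 -4.006
v 1.314 0.604 -3.877
v 1.651 0.383 -3.81
v 2.058 0.344 -3.825
v 2.425 0.499 -3.916
v 2.655 0.806 -4.059
f 2 1 5
f 2 5 3
f 3 5 6
f 3 6 4
f 5 1 7
f 5 7 6
f 6 7 8
f 6 8 4
f 7 1 9
f 7 9 8
f 8 9 10
f 8 10 4
f 9 1 11
f 9 11 10
f 10 11 12
f 10 12 4
f 11 1 13
f 11 13 12
f 12 13 14
f 12 14 4
f 13 1 15
f 13 15 14
f 14 15 16
f 14 16 4
f 15 1 17
f 15 17 16
f 16 17 18
f 16 18 4
f 17 1 19
f 17 19 18
f 18 19 20
f 18 20 4
f 19 1 21
f 19 21 20
f 20 21 22
f 20 22 4
f 21 1 23
f 21 23 22
f 22 23 24
f 22 24 4
f 23 1 25
f 23 25 24
f 24 25 26
f 24 26 4
f 25 1 27
f 25 27 26
f 26 27 28
f 26 28 4
f 27 1 2
f 27 2 28
f 28 2 3
f 28 3 4
f 30 32 29
f 33 30 29
f 29 32 31
f 31 33 29
f 30 36 32
f 34 30 33
f 34 36 30
f 32 36 31
f 35 33 31
f 31 36 35
f 35 34 33
f 36 34 35
f 37 48 42
f 37 42 38
f 37 38 44
f 37 44 47
f 37 47 48
f 38 42 46
f 42 48 41
f 48 47 39
f 47 44 43
f 44 38 45
f 40 46 41
f 40 41 39
f 40 39 43
f 40 43 45
f 40 45 46
f 41 46 42
f 39 41 48
f 43 39 47
f 45 43 44
f 46 45 38
f 50 49 52
f 50 52 51
f 52 49 53
f 52 53 51
f 53 49 54
f 53 54 51
f 54 49 55
f 54 55 51
f 55 49 56
f 55 56 51
f 56 49 57
f 56 57 51
f 57 49 58
f 57 58 51
f 58 49 59
f 58 59 51
f 59 49 60
f 59 60 51
f 60 49 61
f 60 61 51
f 61 49 50
f 61 50 51
f 63 62 65
f 63 65 64
f 65 62 66
f 65 66 64
f 66 62 67
f 66 67 64
f 67 62 68
f 67 68 64
f 68 62 69
f 68 69 64
f 69 62 70
f 69 70 64
f 70 62 71
f 70 71 64
f 71 62 72
f 71 72 64
f 72 62 73
f 72 73 64
f 73 62 74
f 73 74 64
f 74 62 75
f 74 75 64
f 75 62 63
f 75 63 64



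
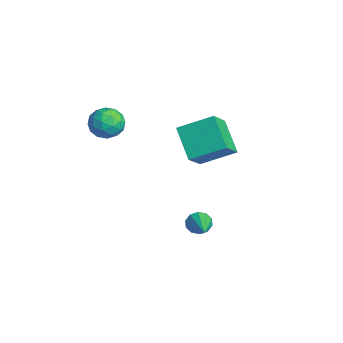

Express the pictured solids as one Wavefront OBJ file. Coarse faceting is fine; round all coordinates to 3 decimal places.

v -4.225 -3.572 3.185
v -3.721 -3.451 3.874
v -3.259 -4.409 2.626
v -2.755 -4.288 3.315
v -3.487 -4.738 3.389
v -4.084 -4.221 3.734
v -2.896 -3.639 2.766
v -3.493 -3.122 3.111
v -2.9 -3.493 3.615
v -3.265 -4.172 4.001
v -3.715 -3.688 2.499
v -4.08 -4.367 2.885
v -4.058 -3.438 3.579
v -2.922 -4.422 2.921
v -3.352 -4.686 2.965
v -3.056 -4.615 3.37
v -4.271 -3.891 3.496
v -3.975 -3.82 3.902
v -3.837 -4.576 3.616
v -3.005 -4.04 2.598
v -2.709 -3.969 3.004
v -3.924 -3.245 3.13
v -3.628 -3.174 3.535
v -3.143 -3.284 2.884
v -3.279 -3.392 3.832
v -2.711 -3.884 3.503
v -2.794 -3.502 3.18
v -3.145 -3.198 3.383
v -3.494 -3.791 4.058
v -2.926 -4.283 3.73
v -3.356 -4.547 3.773
v -3.707 -4.243 3.976
v -3.011 -3.815 3.906
v -4.054 -3.577 2.77
v -3.486 -4.069 2.442
v -3.273 -3.617 2.524
v -3.624 -3.313 2.727
v -4.269 -3.976 2.997
v -3.701 -4.468 2.668
v -3.835 -4.662 3.117
v -4.186 -4.358 3.32
v -3.969 -4.045 2.594
v -5.256 0.29 0.707
v -4.709 1.83 1.509
v -3.803 0.378 -0.452
v -3.257 1.917 0.35
v -4.423 -0.517 1.69
v -3.877 1.022 2.492
v -2.971 -0.43 0.531
v -2.424 1.11 1.333
v 0.135 -1.003 -1.327
v 0.366 -0.686 -1.768
v 1.845 -1.337 -0.673
v 0.303 -0.461 -1.488
v 0.176 -0.442 -1.147
v 0.034 -0.638 -0.874
v -0.07 -0.973 -0.774
v -0.095 -1.319 -0.885
v -0.032 -1.545 -1.165
v 0.095 -1.563 -1.506
v 0.237 -1.368 -1.779
v 0.341 -1.033 -1.879
f 1 38 17
f 38 12 41
f 17 41 6
f 38 41 17
f 1 17 13
f 17 6 18
f 13 18 2
f 17 18 13
f 1 13 22
f 13 2 23
f 22 23 8
f 13 23 22
f 1 22 34
f 22 8 37
f 34 37 11
f 22 37 34
f 1 34 38
f 34 11 42
f 38 42 12
f 34 42 38
f 2 18 29
f 18 6 32
f 29 32 10
f 18 32 29
f 6 41 19
f 41 12 40
f 19 40 5
f 41 40 19
f 12 42 39
f 42 11 35
f 39 35 3
f 42 35 39
f 11 37 36
f 37 8 24
f 36 24 7
f 37 24 36
f 8 23 28
f 23 2 25
f 28 25 9
f 23 25 28
f 4 30 16
f 30 10 31
f 16 31 5
f 30 31 16
f 4 16 14
f 16 5 15
f 14 15 3
f 16 15 14
f 4 14 21
f 14 3 20
f 21 20 7
f 14 20 21
f 4 21 26
f 21 7 27
f 26 27 9
f 21 27 26
f 4 26 30
f 26 9 33
f 30 33 10
f 26 33 30
f 5 31 19
f 31 10 32
f 19 32 6
f 31 32 19
f 3 15 39
f 15 5 40
f 39 40 12
f 15 40 39
f 7 20 36
f 20 3 35
f 36 35 11
f 20 35 36
f 9 27 28
f 27 7 24
f 28 24 8
f 27 24 28
f 10 33 29
f 33 9 25
f 29 25 2
f 33 25 29
f 44 46 43
f 47 44 43
f 43 46 45
f 45 47 43
f 44 50 46
f 48 44 47
f 48 50 44
f 46 50 45
f 49 47 45
f 45 50 49
f 49 48 47
f 50 48 49
f 52 51 54
f 52 54 53
f 54 51 55
f 54 55 53
f 55 51 56
f 55 56 53
f 56 51 57
f 56 57 53
f 57 51 58
f 57 58 53
f 58 51 59
f 58 59 53
f 59 51 60
f 59 60 53
f 60 51 61
f 60 61 53
f 61 51 62
f 61 62 53
f 62 51 52
f 62 52 53



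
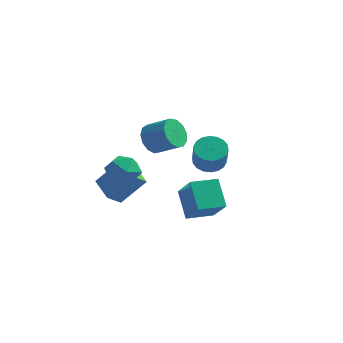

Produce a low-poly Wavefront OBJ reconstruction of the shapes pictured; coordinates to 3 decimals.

v 1.24 2.857 -0.219
v 2.15 3.107 -0.324
v 2.531 2.313 1.095
v 1.62 2.063 1.199
v 1.989 3.429 -0.101
v 2.37 2.634 1.318
v 1.68 3.637 0.099
v 2.061 2.842 1.518
v 1.284 3.69 0.236
v 1.664 2.896 1.654
v 0.878 3.579 0.282
v 1.259 2.784 1.701
v 0.545 3.325 0.229
v 0.925 2.53 1.648
v 0.349 2.978 0.087
v 0.729 2.183 1.506
v 0.329 2.607 -0.115
v 0.71 1.813 1.304
v 0.49 2.286 -0.338
v 0.871 1.491 1.081
v 0.799 2.078 -0.538
v 1.18 1.283 0.881
v 1.196 2.024 -0.674
v 1.576 1.23 0.744
v 1.601 2.136 -0.721
v 1.982 1.341 0.698
v 1.935 2.39 -0.668
v 2.315 1.595 0.751
v 2.131 2.737 -0.526
v 2.511 1.942 0.893
v -1.452 -3.138 1.779
v -0.509 -3.455 1.38
v -1.331 -4.345 3.02
v -0.388 -4.662 2.621
v -0.474 -3.705 3.097
v -0.549 -2.959 2.329
v -1.291 -4.841 2.071
v -1.366 -4.095 1.303
v -0.409 -4.508 1.56
v 0.096 -3.805 2.194
v -1.936 -3.995 2.206
v -1.431 -3.292 2.84
v 1.326 -1.947 0.007
v 2.414 -2.982 1.56
v 2.46 -0.895 -0.086
v 3.548 -1.93 1.467
v 2.172 -2.97 -1.267
v 3.26 -4.005 0.286
v 3.306 -1.918 -1.36
v 4.394 -2.953 0.193
v -2.198 3.007 0.619
v -1.72 3.477 -0.163
v -0.303 3.403 0.659
v -0.782 2.933 1.441
v -1.904 3.897 0.192
v -0.487 3.823 1.015
v -2.182 4.035 0.683
v -0.765 3.961 1.505
v -2.465 3.846 1.153
v -1.048 3.772 1.976
v -2.663 3.391 1.454
v -1.246 3.317 2.276
v -2.714 2.814 1.489
v -1.297 2.74 2.312
v -2.601 2.298 1.249
v -1.184 2.224 2.071
v -2.36 2.008 0.808
v -0.944 1.934 1.63
v -2.068 2.034 0.307
v -0.651 1.96 1.13
v -1.817 2.369 -0.095
v -0.401 2.295 0.728
v -1.688 2.907 -0.27
v -0.271 2.833 0.553
v -3.21 -2.367 0.006
v -2.038 -1.661 1.478
v -2.771 -1.608 -0.707
v -1.599 -0.902 0.765
v -2.061 -3.418 -0.405
v -0.889 -2.712 1.067
v -1.622 -2.659 -1.118
v -0.45 -1.953 0.354
f 2 1 5
f 2 5 3
f 3 5 6
f 3 6 4
f 5 1 7
f 5 7 6
f 6 7 8
f 6 8 4
f 7 1 9
f 7 9 8
f 8 9 10
f 8 10 4
f 9 1 11
f 9 11 10
f 10 11 12
f 10 12 4
f 11 1 13
f 11 13 12
f 12 13 14
f 12 14 4
f 13 1 15
f 13 15 14
f 14 15 16
f 14 16 4
f 15 1 17
f 15 17 16
f 16 17 18
f 16 18 4
f 17 1 19
f 17 19 18
f 18 19 20
f 18 20 4
f 19 1 21
f 19 21 20
f 20 21 22
f 20 22 4
f 21 1 23
f 21 23 22
f 22 23 24
f 22 24 4
f 23 1 25
f 23 25 24
f 24 25 26
f 24 26 4
f 25 1 27
f 25 27 26
f 26 27 28
f 26 28 4
f 27 1 29
f 27 29 28
f 28 29 30
f 28 30 4
f 29 1 2
f 29 2 30
f 30 2 3
f 30 3 4
f 31 42 36
f 31 36 32
f 31 32 38
f 31 38 41
f 31 41 42
f 32 36 40
f 36 42 35
f 42 41 33
f 41 38 37
f 38 32 39
f 34 40 35
f 34 35 33
f 34 33 37
f 34 37 39
f 34 39 40
f 35 40 36
f 33 35 42
f 37 33 41
f 39 37 38
f 40 39 32
f 44 46 43
f 47 44 43
f 43 46 45
f 45 47 43
f 44 50 46
f 48 44 47
f 48 50 44
f 46 50 45
f 49 47 45
f 45 50 49
f 49 48 47
f 50 48 49
f 52 51 55
f 52 55 53
f 53 55 56
f 53 56 54
f 55 51 57
f 55 57 56
f 56 57 58
f 56 58 54
f 57 51 59
f 57 59 58
f 58 59 60
f 58 60 54
f 59 51 61
f 59 61 60
f 60 61 62
f 60 62 54
f 61 51 63
f 61 63 62
f 62 63 64
f 62 64 54
f 63 51 65
f 63 65 64
f 64 65 66
f 64 66 54
f 65 51 67
f 65 67 66
f 66 67 68
f 66 68 54
f 67 51 69
f 67 69 68
f 68 69 70
f 68 70 54
f 69 51 71
f 69 71 70
f 70 71 72
f 70 72 54
f 71 51 73
f 71 73 72
f 72 73 74
f 72 74 54
f 73 51 52
f 73 52 74
f 74 52 53
f 74 53 54
f 76 78 75
f 79 76 75
f 75 78 77
f 77 79 75
f 76 82 78
f 80 76 79
f 80 82 76
f 78 82 77
f 81 79 77
f 77 82 81
f 81 80 79
f 82 80 81



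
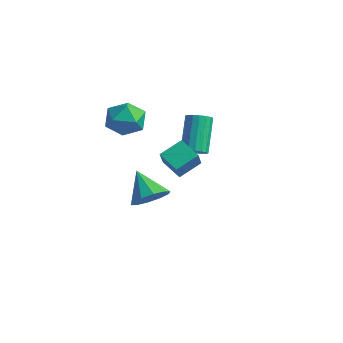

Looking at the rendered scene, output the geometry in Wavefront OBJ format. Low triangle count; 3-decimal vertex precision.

v 1.594 -0.124 2.976
v 2.087 -0.705 3.838
v 1.786 0.78 3.475
v 2.28 0.199 4.336
v 2.46 -0.059 2.524
v 2.954 -0.64 3.385
v 2.653 0.845 3.022
v 3.146 0.264 3.884
v 0.287 2.605 1.916
v 0.767 2.541 2.177
v 0.113 3.371 3.584
v -0.367 3.435 3.324
v 0.793 2.772 2.053
v 0.139 3.602 3.46
v 0.703 2.964 1.898
v 0.049 3.795 3.305
v 0.518 3.074 1.747
v -0.137 3.905 3.154
v 0.28 3.077 1.634
v -0.375 3.907 3.042
v 0.043 2.971 1.587
v -0.611 3.802 2.994
v -0.137 2.782 1.615
v -0.792 3.612 3.022
v -0.221 2.552 1.712
v -0.875 3.382 3.119
v -0.188 2.334 1.856
v -0.842 3.164 3.263
v -0.046 2.178 2.013
v -0.7 3.008 3.421
v 0.172 2.12 2.149
v -0.482 2.95 3.556
v 0.417 2.173 2.231
v -0.238 3.003 3.639
v 0.631 2.325 2.242
v -0.023 3.155 3.649
v -1.344 1.737 -1.151
v -0.752 1.968 -0.571
v -2.436 1.923 -0.109
v -0.916 2.406 -0.822
v -1.244 2.589 -1.199
v -1.61 2.447 -1.557
v -1.875 2.033 -1.76
v -1.936 1.505 -1.73
v -1.772 1.067 -1.479
v -1.444 0.884 -1.103
v -1.078 1.027 -0.745
v -0.814 1.441 -0.542
v -2.113 0.582 3.696
v -1.484 1.226 3.609
v -1.096 -0.346 4.191
v -0.467 0.298 4.104
v -1.107 0.374 4.738
v -1.736 0.948 4.432
v -0.844 -0.068 3.368
v -1.473 0.506 3.062
v -0.7 0.824 3.407
v -0.863 1.097 4.253
v -1.717 -0.217 3.547
v -1.88 0.056 4.393
f 2 4 1
f 5 2 1
f 1 4 3
f 3 5 1
f 2 8 4
f 6 2 5
f 6 8 2
f 4 8 3
f 7 5 3
f 3 8 7
f 7 6 5
f 8 6 7
f 10 9 13
f 10 13 11
f 11 13 14
f 11 14 12
f 13 9 15
f 13 15 14
f 14 15 16
f 14 16 12
f 15 9 17
f 15 17 16
f 16 17 18
f 16 18 12
f 17 9 19
f 17 19 18
f 18 19 20
f 18 20 12
f 19 9 21
f 19 21 20
f 20 21 22
f 20 22 12
f 21 9 23
f 21 23 22
f 22 23 24
f 22 24 12
f 23 9 25
f 23 25 24
f 24 25 26
f 24 26 12
f 25 9 27
f 25 27 26
f 26 27 28
f 26 28 12
f 27 9 29
f 27 29 28
f 28 29 30
f 28 30 12
f 29 9 31
f 29 31 30
f 30 31 32
f 30 32 12
f 31 9 33
f 31 33 32
f 32 33 34
f 32 34 12
f 33 9 35
f 33 35 34
f 34 35 36
f 34 36 12
f 35 9 10
f 35 10 36
f 36 10 11
f 36 11 12
f 38 37 40
f 38 40 39
f 40 37 41
f 40 41 39
f 41 37 42
f 41 42 39
f 42 37 43
f 42 43 39
f 43 37 44
f 43 44 39
f 44 37 45
f 44 45 39
f 45 37 46
f 45 46 39
f 46 37 47
f 46 47 39
f 47 37 48
f 47 48 39
f 48 37 38
f 48 38 39
f 49 60 54
f 49 54 50
f 49 50 56
f 49 56 59
f 49 59 60
f 50 54 58
f 54 60 53
f 60 59 51
f 59 56 55
f 56 50 57
f 52 58 53
f 52 53 51
f 52 51 55
f 52 55 57
f 52 57 58
f 53 58 54
f 51 53 60
f 55 51 59
f 57 55 56
f 58 57 50



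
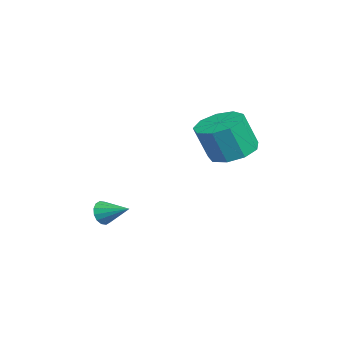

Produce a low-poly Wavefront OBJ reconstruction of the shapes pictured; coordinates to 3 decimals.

v -0.747 1.041 -1.42
v 0.189 1.332 -1.393
v 0.322 0.769 0.066
v -0.613 0.479 0.04
v -0.21 1.821 -1.168
v -0.076 1.259 0.291
v -0.859 1.946 -1.061
v -0.726 1.384 0.399
v -1.457 1.647 -1.122
v -1.323 1.085 0.338
v -1.721 1.065 -1.322
v -1.588 0.503 0.138
v -1.53 0.471 -1.568
v -1.397 -0.091 -0.108
v -0.972 0.144 -1.745
v -0.839 -0.418 -0.285
v -0.309 0.237 -1.77
v -0.176 -0.325 -0.31
v 0.15 0.706 -1.631
v 0.283 0.144 -0.171
v 0.108 -3.707 -3.993
v 0.493 -3.792 -4.377
v 0.732 -2.813 -3.567
v 0.311 -3.608 -4.495
v 0.074 -3.451 -4.479
v -0.153 -3.362 -4.333
v -0.311 -3.365 -4.096
v -0.356 -3.46 -3.831
v -0.277 -3.621 -3.61
v -0.095 -3.805 -3.492
v 0.142 -3.962 -3.508
v 0.369 -4.051 -3.654
v 0.527 -4.048 -3.891
v 0.572 -3.953 -4.156
f 2 1 5
f 2 5 3
f 3 5 6
f 3 6 4
f 5 1 7
f 5 7 6
f 6 7 8
f 6 8 4
f 7 1 9
f 7 9 8
f 8 9 10
f 8 10 4
f 9 1 11
f 9 11 10
f 10 11 12
f 10 12 4
f 11 1 13
f 11 13 12
f 12 13 14
f 12 14 4
f 13 1 15
f 13 15 14
f 14 15 16
f 14 16 4
f 15 1 17
f 15 17 16
f 16 17 18
f 16 18 4
f 17 1 19
f 17 19 18
f 18 19 20
f 18 20 4
f 19 1 2
f 19 2 20
f 20 2 3
f 20 3 4
f 22 21 24
f 22 24 23
f 24 21 25
f 24 25 23
f 25 21 26
f 25 26 23
f 26 21 27
f 26 27 23
f 27 21 28
f 27 28 23
f 28 21 29
f 28 29 23
f 29 21 30
f 29 30 23
f 30 21 31
f 30 31 23
f 31 21 32
f 31 32 23
f 32 21 33
f 32 33 23
f 33 21 34
f 33 34 23
f 34 21 22
f 34 22 23



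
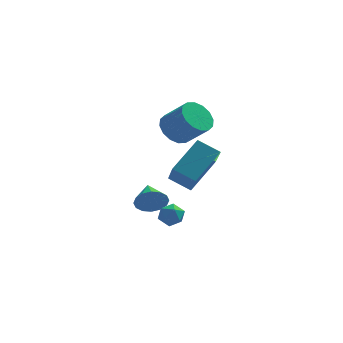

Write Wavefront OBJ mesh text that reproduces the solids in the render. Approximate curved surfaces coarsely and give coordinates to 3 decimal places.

v -3.48 0.71 -2.839
v -3.044 0.557 -2.091
v -3.68 2.09 -2.441
v -2.725 0.689 -2.388
v -2.609 0.827 -2.807
v -2.726 0.933 -3.234
v -3.045 0.98 -3.555
v -3.481 0.954 -3.685
v -3.917 0.863 -3.588
v -4.236 0.731 -3.29
v -4.352 0.594 -2.872
v -4.235 0.487 -2.445
v -3.915 0.44 -2.123
v -3.479 0.466 -1.994
v -2.892 -1.179 -2.286
v -2.406 -1.363 -1.795
v -2.594 -2.097 -2.925
v -2.108 -2.281 -2.434
v -2.805 -2.333 -2.284
v -2.989 -1.766 -1.889
v -2.011 -1.694 -2.831
v -2.195 -1.127 -2.436
v -1.861 -1.681 -2.132
v -2.352 -2.076 -1.794
v -2.648 -1.384 -2.926
v -3.139 -1.779 -2.588
v -2.316 0.264 2.441
v -1.816 -0.198 1.736
v -0.745 -0.806 2.894
v -1.244 -0.344 3.599
v -1.598 0.258 1.774
v -0.527 -0.349 2.932
v -1.572 0.716 1.991
v -0.501 0.109 3.148
v -1.746 1.053 2.328
v -0.675 0.446 3.486
v -2.072 1.178 2.696
v -1.001 0.571 3.853
v -2.464 1.058 2.995
v -1.392 0.451 4.153
v -2.815 0.726 3.146
v -1.744 0.118 4.304
v -3.033 0.269 3.108
v -1.962 -0.338 4.266
v -3.059 -0.189 2.892
v -1.988 -0.796 4.049
v -2.885 -0.526 2.554
v -1.814 -1.133 3.712
v -2.559 -0.651 2.187
v -1.488 -1.258 3.344
v -2.168 -0.531 1.887
v -1.096 -1.138 3.045
v -1.375 -3.306 0.822
v -2.447 -2.889 1.404
v -1.572 -1.721 -0.676
v -2.644 -1.304 -0.093
v -0.196 -1.996 2.053
v -1.268 -1.579 2.636
v -0.393 -0.411 0.556
v -1.465 0.006 1.138
f 2 1 4
f 2 4 3
f 4 1 5
f 4 5 3
f 5 1 6
f 5 6 3
f 6 1 7
f 6 7 3
f 7 1 8
f 7 8 3
f 8 1 9
f 8 9 3
f 9 1 10
f 9 10 3
f 10 1 11
f 10 11 3
f 11 1 12
f 11 12 3
f 12 1 13
f 12 13 3
f 13 1 14
f 13 14 3
f 14 1 2
f 14 2 3
f 15 26 20
f 15 20 16
f 15 16 22
f 15 22 25
f 15 25 26
f 16 20 24
f 20 26 19
f 26 25 17
f 25 22 21
f 22 16 23
f 18 24 19
f 18 19 17
f 18 17 21
f 18 21 23
f 18 23 24
f 19 24 20
f 17 19 26
f 21 17 25
f 23 21 22
f 24 23 16
f 28 27 31
f 28 31 29
f 29 31 32
f 29 32 30
f 31 27 33
f 31 33 32
f 32 33 34
f 32 34 30
f 33 27 35
f 33 35 34
f 34 35 36
f 34 36 30
f 35 27 37
f 35 37 36
f 36 37 38
f 36 38 30
f 37 27 39
f 37 39 38
f 38 39 40
f 38 40 30
f 39 27 41
f 39 41 40
f 40 41 42
f 40 42 30
f 41 27 43
f 41 43 42
f 42 43 44
f 42 44 30
f 43 27 45
f 43 45 44
f 44 45 46
f 44 46 30
f 45 27 47
f 45 47 46
f 46 47 48
f 46 48 30
f 47 27 49
f 47 49 48
f 48 49 50
f 48 50 30
f 49 27 51
f 49 51 50
f 50 51 52
f 50 52 30
f 51 27 28
f 51 28 52
f 52 28 29
f 52 29 30
f 54 56 53
f 57 54 53
f 53 56 55
f 55 57 53
f 54 60 56
f 58 54 57
f 58 60 54
f 56 60 55
f 59 57 55
f 55 60 59
f 59 58 57
f 60 58 59



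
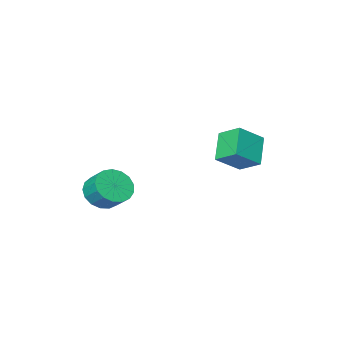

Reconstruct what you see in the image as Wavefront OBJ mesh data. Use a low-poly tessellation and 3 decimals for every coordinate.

v -3.842 2.654 0.323
v -2.415 2.515 1.291
v -4.181 3.88 0.999
v -2.754 3.741 1.967
v -2.886 3.619 -0.947
v -1.459 3.48 0.021
v -3.225 4.845 -0.271
v -1.798 4.706 0.697
v 2.965 0.137 -2.265
v 4.06 0.244 -2.302
v 3.989 1.249 -1.513
v 2.895 1.143 -1.475
v 3.89 0.544 -2.7
v 3.819 1.549 -1.911
v 3.509 0.751 -2.998
v 3.438 1.757 -2.209
v 3.003 0.818 -3.128
v 2.932 1.823 -2.339
v 2.489 0.728 -3.06
v 2.418 1.734 -2.271
v 2.083 0.504 -2.81
v 2.013 1.509 -2.021
v 1.88 0.195 -2.435
v 1.809 1.2 -1.646
v 1.926 -0.127 -2.021
v 1.855 0.878 -1.232
v 2.209 -0.388 -1.663
v 2.139 0.617 -0.874
v 2.666 -0.529 -1.442
v 2.595 0.476 -0.653
v 3.192 -0.517 -1.41
v 3.121 0.488 -0.621
v 3.665 -0.356 -1.574
v 3.594 0.65 -0.785
v 3.978 -0.081 -1.896
v 3.908 0.924 -1.106
f 2 4 1
f 5 2 1
f 1 4 3
f 3 5 1
f 2 8 4
f 6 2 5
f 6 8 2
f 4 8 3
f 7 5 3
f 3 8 7
f 7 6 5
f 8 6 7
f 10 9 13
f 10 13 11
f 11 13 14
f 11 14 12
f 13 9 15
f 13 15 14
f 14 15 16
f 14 16 12
f 15 9 17
f 15 17 16
f 16 17 18
f 16 18 12
f 17 9 19
f 17 19 18
f 18 19 20
f 18 20 12
f 19 9 21
f 19 21 20
f 20 21 22
f 20 22 12
f 21 9 23
f 21 23 22
f 22 23 24
f 22 24 12
f 23 9 25
f 23 25 24
f 24 25 26
f 24 26 12
f 25 9 27
f 25 27 26
f 26 27 28
f 26 28 12
f 27 9 29
f 27 29 28
f 28 29 30
f 28 30 12
f 29 9 31
f 29 31 30
f 30 31 32
f 30 32 12
f 31 9 33
f 31 33 32
f 32 33 34
f 32 34 12
f 33 9 35
f 33 35 34
f 34 35 36
f 34 36 12
f 35 9 10
f 35 10 36
f 36 10 11
f 36 11 12



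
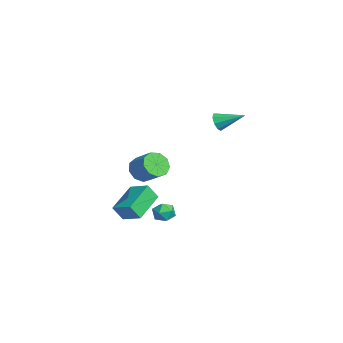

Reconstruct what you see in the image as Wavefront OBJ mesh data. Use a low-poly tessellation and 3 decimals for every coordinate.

v -0.634 -0.159 3.419
v -0.344 -0.056 2.916
v -0.046 1.119 4.021
v -0.708 0.118 2.903
v -1.037 0.162 3.132
v -1.178 0.056 3.495
v -1.065 -0.151 3.822
v -0.749 -0.361 3.961
v -0.38 -0.477 3.847
v -0.13 -0.444 3.532
v -0.115 -0.278 3.164
v -3.514 -4.535 -4.618
v -3.515 -5.094 -3.718
v -4.912 -3.308 -3.856
v -4.912 -3.867 -2.956
v -2.588 -3.773 -4.144
v -2.588 -4.332 -3.244
v -3.985 -2.546 -3.382
v -3.986 -3.105 -2.482
v -0.737 -4.039 0.352
v -0.171 -4.526 0.038
v 0.744 -3.948 0.795
v 0.177 -3.461 1.108
v -0.212 -4.063 -0.264
v 0.703 -3.486 0.492
v -0.499 -3.59 -0.279
v 0.416 -3.012 0.478
v -0.897 -3.326 0.001
v 0.017 -2.749 0.758
v -1.221 -3.396 0.446
v -0.306 -2.818 1.203
v -1.318 -3.766 0.846
v -0.404 -3.189 1.603
v -1.144 -4.264 1.015
v -0.229 -3.687 1.772
v -0.779 -4.657 0.874
v 0.136 -4.079 1.63
v -0.395 -4.76 0.488
v 0.52 -4.183 1.245
v -2.541 -2.062 -3.359
v -1.874 -2.248 -3.406
v -2.826 -2.912 -4.034
v -2.159 -3.098 -4.081
v -2.5 -3.177 -3.482
v -2.324 -2.651 -3.064
v -2.376 -2.509 -4.376
v -2.2 -1.983 -3.958
v -1.772 -2.524 -4.034
v -1.849 -2.937 -3.481
v -2.851 -2.223 -3.959
v -2.928 -2.636 -3.406
f 2 1 4
f 2 4 3
f 4 1 5
f 4 5 3
f 5 1 6
f 5 6 3
f 6 1 7
f 6 7 3
f 7 1 8
f 7 8 3
f 8 1 9
f 8 9 3
f 9 1 10
f 9 10 3
f 10 1 11
f 10 11 3
f 11 1 2
f 11 2 3
f 13 15 12
f 16 13 12
f 12 15 14
f 14 16 12
f 13 19 15
f 17 13 16
f 17 19 13
f 15 19 14
f 18 16 14
f 14 19 18
f 18 17 16
f 19 17 18
f 21 20 24
f 21 24 22
f 22 24 25
f 22 25 23
f 24 20 26
f 24 26 25
f 25 26 27
f 25 27 23
f 26 20 28
f 26 28 27
f 27 28 29
f 27 29 23
f 28 20 30
f 28 30 29
f 29 30 31
f 29 31 23
f 30 20 32
f 30 32 31
f 31 32 33
f 31 33 23
f 32 20 34
f 32 34 33
f 33 34 35
f 33 35 23
f 34 20 36
f 34 36 35
f 35 36 37
f 35 37 23
f 36 20 38
f 36 38 37
f 37 38 39
f 37 39 23
f 38 20 21
f 38 21 39
f 39 21 22
f 39 22 23
f 40 51 45
f 40 45 41
f 40 41 47
f 40 47 50
f 40 50 51
f 41 45 49
f 45 51 44
f 51 50 42
f 50 47 46
f 47 41 48
f 43 49 44
f 43 44 42
f 43 42 46
f 43 46 48
f 43 48 49
f 44 49 45
f 42 44 51
f 46 42 50
f 48 46 47
f 49 48 41



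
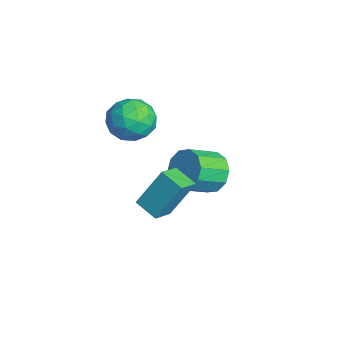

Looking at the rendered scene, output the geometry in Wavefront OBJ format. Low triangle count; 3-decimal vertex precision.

v -2.777 0.146 1.835
v -2.332 0.682 0.951
v -2.188 -1.442 1.169
v -1.743 -0.906 0.285
v -1.296 -0.771 1.309
v -1.66 0.21 1.721
v -2.86 -0.97 0.399
v -3.224 0.011 0.811
v -2.383 -0.008 0.064
v -1.416 0.115 0.626
v -3.104 -0.875 1.494
v -2.137 -0.752 2.056
v -2.606 0.554 1.451
v -1.914 -1.314 0.669
v -1.651 -1.234 1.27
v -1.389 -0.919 0.751
v -2.211 0.276 1.904
v -1.95 0.591 1.384
v -1.341 -0.263 1.595
v -2.57 -1.351 0.736
v -2.309 -1.036 0.216
v -3.131 0.159 1.369
v -2.869 0.474 0.85
v -3.179 -0.497 0.525
v -2.375 0.463 0.411
v -2.028 -0.471 0.019
v -2.685 -0.508 0.086
v -2.899 0.069 0.328
v -1.806 0.535 0.741
v -1.46 -0.399 0.35
v -1.197 -0.319 0.951
v -1.411 0.258 1.193
v -1.836 0.129 0.22
v -3.06 -0.361 1.77
v -2.714 -1.295 1.379
v -3.109 -1.018 0.927
v -3.323 -0.441 1.169
v -2.492 -0.289 2.101
v -2.145 -1.223 1.709
v -1.621 -0.829 1.792
v -1.835 -0.252 2.034
v -2.684 -0.889 1.9
v 1.213 -0.942 -1.242
v 1.284 0.089 0.471
v 0.522 -0.206 -1.655
v 0.594 0.824 0.058
v 2.086 -0.344 -1.638
v 2.158 0.686 0.075
v 1.396 0.391 -2.051
v 1.467 1.422 -0.338
v -3.39 3.317 -3.803
v -2.468 3.32 -4.327
v -2.029 1.985 -3.561
v -2.95 1.983 -3.037
v -2.388 3.663 -3.774
v -1.949 2.329 -3.009
v -2.691 3.874 -3.233
v -2.251 2.54 -2.467
v -3.26 3.873 -2.909
v -2.821 2.538 -2.144
v -3.879 3.659 -2.927
v -3.44 2.324 -2.161
v -4.311 3.315 -3.279
v -3.872 1.98 -2.513
v -4.391 2.971 -3.831
v -3.952 1.637 -3.066
v -4.089 2.76 -4.373
v -3.649 1.426 -3.607
v -3.519 2.762 -4.696
v -3.08 1.427 -3.931
v -2.9 2.976 -4.679
v -2.461 1.641 -3.913
f 1 38 17
f 38 12 41
f 17 41 6
f 38 41 17
f 1 17 13
f 17 6 18
f 13 18 2
f 17 18 13
f 1 13 22
f 13 2 23
f 22 23 8
f 13 23 22
f 1 22 34
f 22 8 37
f 34 37 11
f 22 37 34
f 1 34 38
f 34 11 42
f 38 42 12
f 34 42 38
f 2 18 29
f 18 6 32
f 29 32 10
f 18 32 29
f 6 41 19
f 41 12 40
f 19 40 5
f 41 40 19
f 12 42 39
f 42 11 35
f 39 35 3
f 42 35 39
f 11 37 36
f 37 8 24
f 36 24 7
f 37 24 36
f 8 23 28
f 23 2 25
f 28 25 9
f 23 25 28
f 4 30 16
f 30 10 31
f 16 31 5
f 30 31 16
f 4 16 14
f 16 5 15
f 14 15 3
f 16 15 14
f 4 14 21
f 14 3 20
f 21 20 7
f 14 20 21
f 4 21 26
f 21 7 27
f 26 27 9
f 21 27 26
f 4 26 30
f 26 9 33
f 30 33 10
f 26 33 30
f 5 31 19
f 31 10 32
f 19 32 6
f 31 32 19
f 3 15 39
f 15 5 40
f 39 40 12
f 15 40 39
f 7 20 36
f 20 3 35
f 36 35 11
f 20 35 36
f 9 27 28
f 27 7 24
f 28 24 8
f 27 24 28
f 10 33 29
f 33 9 25
f 29 25 2
f 33 25 29
f 44 46 43
f 47 44 43
f 43 46 45
f 45 47 43
f 44 50 46
f 48 44 47
f 48 50 44
f 46 50 45
f 49 47 45
f 45 50 49
f 49 48 47
f 50 48 49
f 52 51 55
f 52 55 53
f 53 55 56
f 53 56 54
f 55 51 57
f 55 57 56
f 56 57 58
f 56 58 54
f 57 51 59
f 57 59 58
f 58 59 60
f 58 60 54
f 59 51 61
f 59 61 60
f 60 61 62
f 60 62 54
f 61 51 63
f 61 63 62
f 62 63 64
f 62 64 54
f 63 51 65
f 63 65 64
f 64 65 66
f 64 66 54
f 65 51 67
f 65 67 66
f 66 67 68
f 66 68 54
f 67 51 69
f 67 69 68
f 68 69 70
f 68 70 54
f 69 51 71
f 69 71 70
f 70 71 72
f 70 72 54
f 71 51 52
f 71 52 72
f 72 52 53
f 72 53 54



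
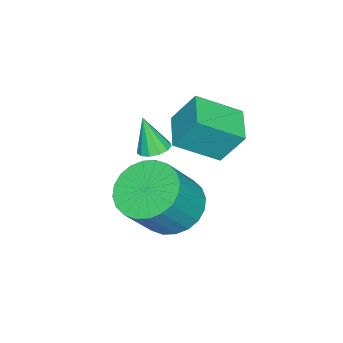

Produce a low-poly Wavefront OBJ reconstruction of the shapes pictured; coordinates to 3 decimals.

v -3.215 -2.869 -0.292
v -2.698 -2.772 -0.231
v -3.285 -3.271 0.932
v -2.84 -2.52 -0.156
v -3.102 -2.379 -0.124
v -3.399 -2.394 -0.146
v -3.638 -2.559 -0.214
v -3.743 -2.823 -0.307
v -3.68 -3.101 -0.395
v -3.47 -3.306 -0.45
v -3.179 -3.372 -0.455
v -2.899 -3.278 -0.408
v -2.72 -3.054 -0.325
v -1.838 -1.626 -1.376
v -0.974 -1.527 -1.965
v 0.042 -1.875 -0.532
v -0.822 -1.974 0.056
v -1.026 -1.142 -1.834
v -0.01 -1.491 -0.402
v -1.202 -0.831 -1.634
v -0.186 -1.18 -0.201
v -1.474 -0.641 -1.394
v -0.459 -0.989 0.038
v -1.802 -0.601 -1.152
v -0.787 -0.949 0.28
v -2.136 -0.716 -0.944
v -1.12 -1.065 0.489
v -2.424 -0.971 -0.801
v -1.408 -1.319 0.631
v -2.622 -1.325 -0.746
v -1.607 -1.673 0.686
v -2.702 -1.725 -0.788
v -1.686 -2.073 0.645
v -2.65 -2.109 -0.918
v -1.634 -2.458 0.514
v -2.474 -2.42 -1.119
v -1.458 -2.769 0.314
v -2.201 -2.611 -1.358
v -1.186 -2.959 0.074
v -1.873 -2.651 -1.6
v -0.858 -2.999 -0.168
v -1.54 -2.535 -1.809
v -0.524 -2.884 -0.376
v -1.252 -2.281 -1.951
v -0.236 -2.629 -0.519
v -1.053 -1.927 -2.006
v -0.038 -2.275 -0.574
v -4.622 -1.435 -0.14
v -3.871 -2.624 0.703
v -4.777 -0.726 0.998
v -4.026 -1.915 1.841
v -3.494 -0.865 -0.341
v -2.743 -2.054 0.502
v -3.649 -0.156 0.797
v -2.898 -1.345 1.64
f 2 1 4
f 2 4 3
f 4 1 5
f 4 5 3
f 5 1 6
f 5 6 3
f 6 1 7
f 6 7 3
f 7 1 8
f 7 8 3
f 8 1 9
f 8 9 3
f 9 1 10
f 9 10 3
f 10 1 11
f 10 11 3
f 11 1 12
f 11 12 3
f 12 1 13
f 12 13 3
f 13 1 2
f 13 2 3
f 15 14 18
f 15 18 16
f 16 18 19
f 16 19 17
f 18 14 20
f 18 20 19
f 19 20 21
f 19 21 17
f 20 14 22
f 20 22 21
f 21 22 23
f 21 23 17
f 22 14 24
f 22 24 23
f 23 24 25
f 23 25 17
f 24 14 26
f 24 26 25
f 25 26 27
f 25 27 17
f 26 14 28
f 26 28 27
f 27 28 29
f 27 29 17
f 28 14 30
f 28 30 29
f 29 30 31
f 29 31 17
f 30 14 32
f 30 32 31
f 31 32 33
f 31 33 17
f 32 14 34
f 32 34 33
f 33 34 35
f 33 35 17
f 34 14 36
f 34 36 35
f 35 36 37
f 35 37 17
f 36 14 38
f 36 38 37
f 37 38 39
f 37 39 17
f 38 14 40
f 38 40 39
f 39 40 41
f 39 41 17
f 40 14 42
f 40 42 41
f 41 42 43
f 41 43 17
f 42 14 44
f 42 44 43
f 43 44 45
f 43 45 17
f 44 14 46
f 44 46 45
f 45 46 47
f 45 47 17
f 46 14 15
f 46 15 47
f 47 15 16
f 47 16 17
f 49 51 48
f 52 49 48
f 48 51 50
f 50 52 48
f 49 55 51
f 53 49 52
f 53 55 49
f 51 55 50
f 54 52 50
f 50 55 54
f 54 53 52
f 55 53 54

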